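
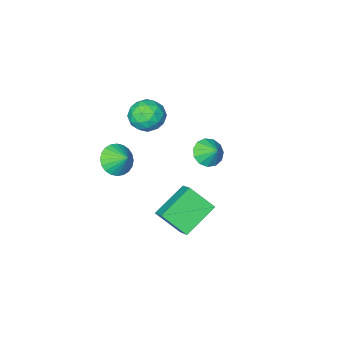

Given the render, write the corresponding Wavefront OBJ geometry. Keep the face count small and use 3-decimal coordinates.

v -0.677 -2.167 0.062
v 0.304 -2.187 0.569
v -0.584 -3.933 -0.189
v 0.397 -3.953 0.318
v -0.52 -3.739 0.895
v -0.577 -2.647 1.051
v 0.297 -3.473 -0.671
v 0.24 -2.381 -0.515
v 0.905 -2.995 0.117
v 0.4 -3.159 1.085
v -0.68 -2.961 -0.705
v -1.185 -3.125 0.263
v -0.195 -2.022 0.338
v -0.085 -4.098 0.042
v -0.624 -3.972 0.382
v -0.048 -3.984 0.68
v -0.712 -2.292 0.62
v -0.136 -2.304 0.919
v -0.62 -3.216 1.111
v -0.144 -3.816 -0.539
v 0.432 -3.828 -0.24
v -0.232 -2.136 -0.3
v 0.344 -2.148 -0.002
v 0.34 -2.904 -0.731
v 0.735 -2.509 0.37
v 0.79 -3.547 0.222
v 0.732 -3.264 -0.359
v 0.698 -2.623 -0.268
v 0.438 -2.605 0.939
v 0.493 -3.643 0.791
v -0.046 -3.517 1.131
v -0.079 -2.875 1.222
v 0.792 -3.08 0.673
v -0.773 -2.477 -0.411
v -0.718 -3.515 -0.559
v -0.201 -3.245 -0.842
v -0.234 -2.603 -0.751
v -1.07 -2.573 0.158
v -1.015 -3.611 0.01
v -0.978 -3.497 0.648
v -1.012 -2.856 0.739
v -1.072 -3.04 -0.293
v 3.514 0.016 0.463
v 4.211 -0.337 1.071
v 3.346 0.844 1.137
v 4.42 -0.108 0.841
v 4.492 0.14 0.554
v 4.415 0.37 0.253
v 4.2 0.546 -0.016
v 3.881 0.641 -0.212
v 3.507 0.641 -0.305
v 3.133 0.546 -0.282
v 2.817 0.37 -0.145
v 2.608 0.141 0.085
v 2.536 -0.108 0.372
v 2.613 -0.337 0.673
v 2.828 -0.513 0.942
v 3.147 -0.608 1.138
v 3.521 -0.608 1.231
v 3.895 -0.513 1.208
v -0.008 3.151 -2.507
v 0.829 2.066 -1.387
v 0.312 4.301 -1.633
v 1.149 3.216 -0.512
v 1.871 3.464 -3.608
v 2.708 2.379 -2.487
v 2.191 4.614 -2.733
v 3.028 3.529 -1.613
v -3.349 -1.973 -3.657
v -2.586 -2.311 -3.225
v -3.411 -1.147 -2.903
v -2.412 -1.966 -3.587
v -2.535 -1.623 -3.972
v -2.917 -1.392 -4.257
v -3.436 -1.344 -4.351
v -3.927 -1.497 -4.225
v -4.235 -1.8 -3.919
v -4.262 -2.158 -3.53
v -3.998 -2.457 -3.181
v -3.529 -2.603 -2.983
v -3.002 -2.548 -3
f 1 38 17
f 38 12 41
f 17 41 6
f 38 41 17
f 1 17 13
f 17 6 18
f 13 18 2
f 17 18 13
f 1 13 22
f 13 2 23
f 22 23 8
f 13 23 22
f 1 22 34
f 22 8 37
f 34 37 11
f 22 37 34
f 1 34 38
f 34 11 42
f 38 42 12
f 34 42 38
f 2 18 29
f 18 6 32
f 29 32 10
f 18 32 29
f 6 41 19
f 41 12 40
f 19 40 5
f 41 40 19
f 12 42 39
f 42 11 35
f 39 35 3
f 42 35 39
f 11 37 36
f 37 8 24
f 36 24 7
f 37 24 36
f 8 23 28
f 23 2 25
f 28 25 9
f 23 25 28
f 4 30 16
f 30 10 31
f 16 31 5
f 30 31 16
f 4 16 14
f 16 5 15
f 14 15 3
f 16 15 14
f 4 14 21
f 14 3 20
f 21 20 7
f 14 20 21
f 4 21 26
f 21 7 27
f 26 27 9
f 21 27 26
f 4 26 30
f 26 9 33
f 30 33 10
f 26 33 30
f 5 31 19
f 31 10 32
f 19 32 6
f 31 32 19
f 3 15 39
f 15 5 40
f 39 40 12
f 15 40 39
f 7 20 36
f 20 3 35
f 36 35 11
f 20 35 36
f 9 27 28
f 27 7 24
f 28 24 8
f 27 24 28
f 10 33 29
f 33 9 25
f 29 25 2
f 33 25 29
f 44 43 46
f 44 46 45
f 46 43 47
f 46 47 45
f 47 43 48
f 47 48 45
f 48 43 49
f 48 49 45
f 49 43 50
f 49 50 45
f 50 43 51
f 50 51 45
f 51 43 52
f 51 52 45
f 52 43 53
f 52 53 45
f 53 43 54
f 53 54 45
f 54 43 55
f 54 55 45
f 55 43 56
f 55 56 45
f 56 43 57
f 56 57 45
f 57 43 58
f 57 58 45
f 58 43 59
f 58 59 45
f 59 43 60
f 59 60 45
f 60 43 44
f 60 44 45
f 62 64 61
f 65 62 61
f 61 64 63
f 63 65 61
f 62 68 64
f 66 62 65
f 66 68 62
f 64 68 63
f 67 65 63
f 63 68 67
f 67 66 65
f 68 66 67
f 70 69 72
f 70 72 71
f 72 69 73
f 72 73 71
f 73 69 74
f 73 74 71
f 74 69 75
f 74 75 71
f 75 69 76
f 75 76 71
f 76 69 77
f 76 77 71
f 77 69 78
f 77 78 71
f 78 69 79
f 78 79 71
f 79 69 80
f 79 80 71
f 80 69 81
f 80 81 71
f 81 69 70
f 81 70 71



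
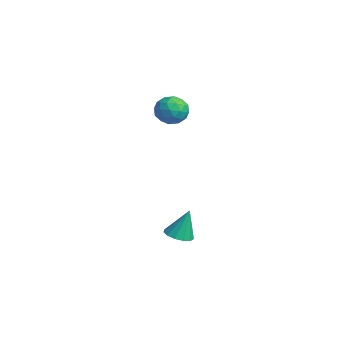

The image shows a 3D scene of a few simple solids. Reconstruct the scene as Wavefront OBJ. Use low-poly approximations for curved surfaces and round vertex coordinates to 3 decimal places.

v 2.276 1.46 -2.625
v 2.843 1.061 -2.527
v 2.364 1.94 -1.175
v 2.974 1.412 -2.651
v 2.883 1.778 -2.767
v 2.6 2.043 -2.838
v 2.214 2.123 -2.841
v 1.847 1.992 -2.775
v 1.617 1.693 -2.662
v 1.596 1.319 -2.537
v 1.791 0.99 -2.44
v 2.14 0.811 -2.402
v 2.532 0.837 -2.434
v -1.343 2.403 3.824
v -0.927 2.589 3.117
v -0.213 1.851 4.343
v 0.203 2.037 3.636
v -0.046 2.653 4.152
v -0.745 2.994 3.831
v -0.395 1.446 3.629
v -1.094 1.787 3.308
v -0.341 1.998 2.996
v -0.126 2.744 3.32
v -1.014 1.696 4.14
v -0.799 2.442 4.464
v -1.234 2.544 3.425
v 0.094 1.896 4.035
v -0.052 2.257 4.339
v 0.192 2.367 3.923
v -1.127 2.782 3.845
v -0.883 2.892 3.429
v -0.365 2.929 4.038
v -0.257 1.548 4.031
v -0.013 1.658 3.615
v -1.332 2.073 3.537
v -1.088 2.183 3.121
v -0.775 1.511 3.422
v -0.646 2.307 2.938
v 0.019 1.982 3.244
v -0.333 1.635 3.239
v -0.743 1.835 3.05
v -0.519 2.745 3.129
v 0.146 2.421 3.434
v -0.001 2.782 3.737
v -0.412 2.983 3.549
v -0.174 2.398 3.058
v -1.286 2.019 4.026
v -0.621 1.695 4.331
v -0.728 1.457 3.911
v -1.139 1.658 3.723
v -1.159 2.458 4.216
v -0.494 2.133 4.522
v -0.397 2.605 4.41
v -0.807 2.805 4.221
v -0.966 2.042 4.402
f 2 1 4
f 2 4 3
f 4 1 5
f 4 5 3
f 5 1 6
f 5 6 3
f 6 1 7
f 6 7 3
f 7 1 8
f 7 8 3
f 8 1 9
f 8 9 3
f 9 1 10
f 9 10 3
f 10 1 11
f 10 11 3
f 11 1 12
f 11 12 3
f 12 1 13
f 12 13 3
f 13 1 2
f 13 2 3
f 14 51 30
f 51 25 54
f 30 54 19
f 51 54 30
f 14 30 26
f 30 19 31
f 26 31 15
f 30 31 26
f 14 26 35
f 26 15 36
f 35 36 21
f 26 36 35
f 14 35 47
f 35 21 50
f 47 50 24
f 35 50 47
f 14 47 51
f 47 24 55
f 51 55 25
f 47 55 51
f 15 31 42
f 31 19 45
f 42 45 23
f 31 45 42
f 19 54 32
f 54 25 53
f 32 53 18
f 54 53 32
f 25 55 52
f 55 24 48
f 52 48 16
f 55 48 52
f 24 50 49
f 50 21 37
f 49 37 20
f 50 37 49
f 21 36 41
f 36 15 38
f 41 38 22
f 36 38 41
f 17 43 29
f 43 23 44
f 29 44 18
f 43 44 29
f 17 29 27
f 29 18 28
f 27 28 16
f 29 28 27
f 17 27 34
f 27 16 33
f 34 33 20
f 27 33 34
f 17 34 39
f 34 20 40
f 39 40 22
f 34 40 39
f 17 39 43
f 39 22 46
f 43 46 23
f 39 46 43
f 18 44 32
f 44 23 45
f 32 45 19
f 44 45 32
f 16 28 52
f 28 18 53
f 52 53 25
f 28 53 52
f 20 33 49
f 33 16 48
f 49 48 24
f 33 48 49
f 22 40 41
f 40 20 37
f 41 37 21
f 40 37 41
f 23 46 42
f 46 22 38
f 42 38 15
f 46 38 42



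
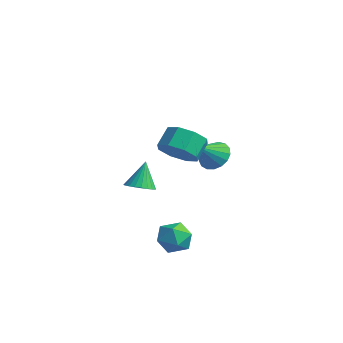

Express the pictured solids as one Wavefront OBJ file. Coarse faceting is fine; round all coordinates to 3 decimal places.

v 0.555 0.98 0.318
v 1.391 0.814 -0.053
v 0.745 -0.22 1.282
v 1.477 1.095 0.281
v 1.352 1.351 0.623
v 1.044 1.521 0.896
v 0.624 1.567 1.036
v 0.188 1.479 1.012
v -0.163 1.276 0.829
v -0.35 1.006 0.529
v -0.33 0.729 0.181
v -0.107 0.51 -0.136
v 0.268 0.399 -0.349
v 0.709 0.42 -0.408
v 1.114 0.57 -0.302
v -2.665 -1.307 -2.459
v -2.18 -1.9 -2.139
v -2.975 -0.733 -0.921
v -1.966 -1.661 -2.185
v -1.858 -1.369 -2.273
v -1.874 -1.067 -2.389
v -2.009 -0.801 -2.515
v -2.245 -0.613 -2.633
v -2.544 -0.53 -2.724
v -2.862 -0.566 -2.775
v -3.15 -0.714 -2.778
v -3.364 -0.953 -2.732
v -3.471 -1.246 -2.644
v -3.456 -1.548 -2.528
v -3.32 -1.813 -2.402
v -3.085 -2.001 -2.284
v -2.785 -2.084 -2.193
v -2.467 -2.048 -2.142
v 3.517 -3.212 2.52
v 4.026 -2.447 1.99
v 3.691 -1.643 2.831
v 3.183 -2.408 3.36
v 3.252 -2.525 1.757
v 2.918 -1.721 2.597
v 2.634 -3.005 1.971
v 2.3 -2.201 2.811
v 2.533 -3.607 2.506
v 2.199 -2.803 3.346
v 3.009 -3.977 3.049
v 2.674 -3.173 3.89
v 3.782 -3.899 3.283
v 3.448 -3.095 4.123
v 4.4 -3.419 3.069
v 4.066 -2.615 3.909
v 4.501 -2.817 2.534
v 4.167 -2.013 3.374
v 3.114 -2.195 -3.237
v 3.769 -2.739 -3.759
v 2.551 -3.541 -2.541
v 3.206 -4.085 -3.063
v 3.527 -3.475 -2.34
v 3.875 -2.643 -2.77
v 2.445 -3.637 -3.53
v 2.793 -2.805 -3.96
v 3.356 -3.63 -3.94
v 4.024 -3.53 -3.205
v 2.296 -2.75 -3.095
v 2.964 -2.65 -2.36
f 2 1 4
f 2 4 3
f 4 1 5
f 4 5 3
f 5 1 6
f 5 6 3
f 6 1 7
f 6 7 3
f 7 1 8
f 7 8 3
f 8 1 9
f 8 9 3
f 9 1 10
f 9 10 3
f 10 1 11
f 10 11 3
f 11 1 12
f 11 12 3
f 12 1 13
f 12 13 3
f 13 1 14
f 13 14 3
f 14 1 15
f 14 15 3
f 15 1 2
f 15 2 3
f 17 16 19
f 17 19 18
f 19 16 20
f 19 20 18
f 20 16 21
f 20 21 18
f 21 16 22
f 21 22 18
f 22 16 23
f 22 23 18
f 23 16 24
f 23 24 18
f 24 16 25
f 24 25 18
f 25 16 26
f 25 26 18
f 26 16 27
f 26 27 18
f 27 16 28
f 27 28 18
f 28 16 29
f 28 29 18
f 29 16 30
f 29 30 18
f 30 16 31
f 30 31 18
f 31 16 32
f 31 32 18
f 32 16 33
f 32 33 18
f 33 16 17
f 33 17 18
f 35 34 38
f 35 38 36
f 36 38 39
f 36 39 37
f 38 34 40
f 38 40 39
f 39 40 41
f 39 41 37
f 40 34 42
f 40 42 41
f 41 42 43
f 41 43 37
f 42 34 44
f 42 44 43
f 43 44 45
f 43 45 37
f 44 34 46
f 44 46 45
f 45 46 47
f 45 47 37
f 46 34 48
f 46 48 47
f 47 48 49
f 47 49 37
f 48 34 50
f 48 50 49
f 49 50 51
f 49 51 37
f 50 34 35
f 50 35 51
f 51 35 36
f 51 36 37
f 52 63 57
f 52 57 53
f 52 53 59
f 52 59 62
f 52 62 63
f 53 57 61
f 57 63 56
f 63 62 54
f 62 59 58
f 59 53 60
f 55 61 56
f 55 56 54
f 55 54 58
f 55 58 60
f 55 60 61
f 56 61 57
f 54 56 63
f 58 54 62
f 60 58 59
f 61 60 53



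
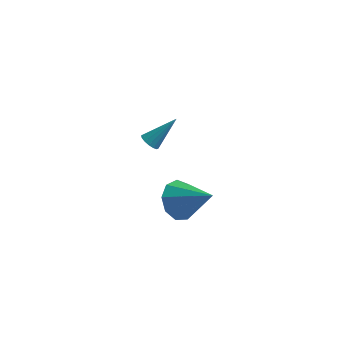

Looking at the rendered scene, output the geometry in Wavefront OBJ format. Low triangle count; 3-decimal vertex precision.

v -0.542 1.953 -4.421
v -0.149 1.643 -4.563
v 0.502 2.727 -3.219
v -0.127 1.86 -4.721
v -0.217 2.102 -4.799
v -0.393 2.304 -4.775
v -0.61 2.412 -4.657
v -0.808 2.397 -4.476
v -0.935 2.263 -4.279
v -0.956 2.047 -4.121
v -0.867 1.805 -4.043
v -0.691 1.603 -4.067
v -0.474 1.495 -4.185
v -0.276 1.51 -4.367
v 2.082 -3.568 -2.438
v 2.541 -4.037 -3.192
v 3.598 -4.072 -1.202
v 2.739 -3.382 -3.168
v 2.63 -2.815 -2.803
v 2.264 -2.6 -2.266
v 1.813 -2.837 -1.81
v 1.488 -3.417 -1.648
v 1.441 -4.067 -1.855
v 1.694 -4.484 -2.335
v 2.128 -4.472 -2.863
f 2 1 4
f 2 4 3
f 4 1 5
f 4 5 3
f 5 1 6
f 5 6 3
f 6 1 7
f 6 7 3
f 7 1 8
f 7 8 3
f 8 1 9
f 8 9 3
f 9 1 10
f 9 10 3
f 10 1 11
f 10 11 3
f 11 1 12
f 11 12 3
f 12 1 13
f 12 13 3
f 13 1 14
f 13 14 3
f 14 1 2
f 14 2 3
f 16 15 18
f 16 18 17
f 18 15 19
f 18 19 17
f 19 15 20
f 19 20 17
f 20 15 21
f 20 21 17
f 21 15 22
f 21 22 17
f 22 15 23
f 22 23 17
f 23 15 24
f 23 24 17
f 24 15 25
f 24 25 17
f 25 15 16
f 25 16 17



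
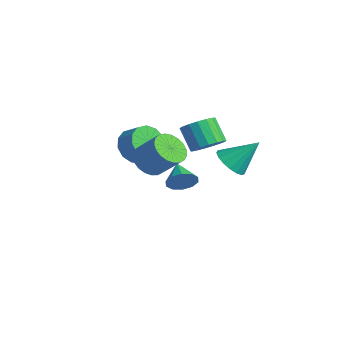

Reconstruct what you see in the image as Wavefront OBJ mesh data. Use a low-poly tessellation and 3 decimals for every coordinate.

v 3.546 -0.151 1.325
v 4.292 -0.643 1.433
v 4.114 0.991 2.595
v 4.399 -0.357 1.128
v 4.311 -0.025 0.869
v 4.047 0.278 0.714
v 3.669 0.483 0.699
v 3.262 0.543 0.828
v 2.92 0.443 1.07
v 2.722 0.208 1.371
v 2.712 -0.11 1.662
v 2.893 -0.437 1.875
v 3.224 -0.699 1.963
v 3.628 -0.835 1.904
v 4.014 -0.815 1.713
v -2.696 -1.746 -0.192
v -2.36 -1.176 -0.995
v -1.527 -0.845 -0.41
v -1.864 -1.414 0.392
v -2.716 -0.829 -0.684
v -1.883 -0.498 -0.099
v -3.066 -0.774 -0.217
v -2.233 -0.442 0.368
v -3.298 -1.027 0.257
v -2.466 -0.695 0.842
v -3.34 -1.508 0.589
v -2.507 -1.177 1.174
v -3.177 -2.065 0.673
v -2.344 -1.733 1.258
v -2.862 -2.52 0.482
v -2.029 -2.189 1.067
v -2.494 -2.73 0.077
v -1.661 -2.398 0.661
v -2.19 -2.627 -0.414
v -1.358 -2.296 0.171
v -2.047 -2.244 -0.834
v -1.215 -1.913 -0.249
v -2.11 -1.703 -1.051
v -1.278 -1.372 -0.466
v 0.007 0.759 0.462
v 0.594 1.219 0.966
v -0.32 1.141 2.102
v -0.907 0.681 1.598
v 0.347 1.525 0.789
v -0.566 1.447 1.925
v 0.023 1.656 0.537
v -0.89 1.577 1.673
v -0.305 1.581 0.268
v -1.218 1.503 1.404
v -0.562 1.318 0.044
v -1.475 1.239 1.18
v -0.688 0.927 -0.085
v -1.602 0.848 1.051
v -0.655 0.497 -0.089
v -1.569 0.419 1.048
v -0.471 0.128 0.034
v -1.384 0.049 1.17
v -0.177 -0.097 0.255
v -1.091 -0.176 1.391
v 0.159 -0.126 0.523
v -0.755 -0.204 1.659
v 0.46 0.048 0.777
v -0.454 -0.03 1.913
v 0.657 0.385 0.959
v -0.256 0.307 2.095
v 0.705 0.808 1.027
v -0.208 0.73 2.163
v 1.748 -3.333 1.424
v 2.465 -3.594 0.927
v 3.469 -3.028 2.08
v 2.752 -2.767 2.576
v 2.407 -3.241 0.804
v 3.412 -2.675 1.956
v 2.236 -2.904 0.787
v 3.241 -2.338 1.94
v 1.981 -2.641 0.881
v 2.985 -2.075 2.033
v 1.685 -2.498 1.068
v 2.689 -1.932 2.221
v 1.4 -2.499 1.317
v 2.404 -1.933 2.47
v 1.175 -2.645 1.585
v 2.179 -2.078 2.737
v 1.049 -2.909 1.824
v 2.054 -2.343 2.977
v 1.044 -3.247 1.995
v 2.049 -2.681 3.147
v 1.161 -3.6 2.066
v 2.165 -3.033 3.219
v 1.379 -3.906 2.027
v 2.383 -3.34 3.179
v 1.661 -4.114 1.883
v 2.665 -3.548 3.035
v 1.958 -4.186 1.66
v 2.962 -3.62 2.812
v 2.219 -4.111 1.396
v 3.223 -3.545 2.548
v 2.398 -3.902 1.137
v 3.402 -3.336 2.289
v -1.768 0.338 -2.749
v -1.358 0.628 -2.088
v -2.972 0.722 -2.171
v -1.4 1.009 -2.429
v -1.582 1.134 -2.892
v -1.835 0.954 -3.3
v -2.063 0.539 -3.498
v -2.177 0.047 -3.41
v -2.136 -0.334 -3.069
v -1.953 -0.459 -2.606
v -1.7 -0.279 -2.197
v -1.473 0.136 -1.999
f 2 1 4
f 2 4 3
f 4 1 5
f 4 5 3
f 5 1 6
f 5 6 3
f 6 1 7
f 6 7 3
f 7 1 8
f 7 8 3
f 8 1 9
f 8 9 3
f 9 1 10
f 9 10 3
f 10 1 11
f 10 11 3
f 11 1 12
f 11 12 3
f 12 1 13
f 12 13 3
f 13 1 14
f 13 14 3
f 14 1 15
f 14 15 3
f 15 1 2
f 15 2 3
f 17 16 20
f 17 20 18
f 18 20 21
f 18 21 19
f 20 16 22
f 20 22 21
f 21 22 23
f 21 23 19
f 22 16 24
f 22 24 23
f 23 24 25
f 23 25 19
f 24 16 26
f 24 26 25
f 25 26 27
f 25 27 19
f 26 16 28
f 26 28 27
f 27 28 29
f 27 29 19
f 28 16 30
f 28 30 29
f 29 30 31
f 29 31 19
f 30 16 32
f 30 32 31
f 31 32 33
f 31 33 19
f 32 16 34
f 32 34 33
f 33 34 35
f 33 35 19
f 34 16 36
f 34 36 35
f 35 36 37
f 35 37 19
f 36 16 38
f 36 38 37
f 37 38 39
f 37 39 19
f 38 16 17
f 38 17 39
f 39 17 18
f 39 18 19
f 41 40 44
f 41 44 42
f 42 44 45
f 42 45 43
f 44 40 46
f 44 46 45
f 45 46 47
f 45 47 43
f 46 40 48
f 46 48 47
f 47 48 49
f 47 49 43
f 48 40 50
f 48 50 49
f 49 50 51
f 49 51 43
f 50 40 52
f 50 52 51
f 51 52 53
f 51 53 43
f 52 40 54
f 52 54 53
f 53 54 55
f 53 55 43
f 54 40 56
f 54 56 55
f 55 56 57
f 55 57 43
f 56 40 58
f 56 58 57
f 57 58 59
f 57 59 43
f 58 40 60
f 58 60 59
f 59 60 61
f 59 61 43
f 60 40 62
f 60 62 61
f 61 62 63
f 61 63 43
f 62 40 64
f 62 64 63
f 63 64 65
f 63 65 43
f 64 40 66
f 64 66 65
f 65 66 67
f 65 67 43
f 66 40 41
f 66 41 67
f 67 41 42
f 67 42 43
f 69 68 72
f 69 72 70
f 70 72 73
f 70 73 71
f 72 68 74
f 72 74 73
f 73 74 75
f 73 75 71
f 74 68 76
f 74 76 75
f 75 76 77
f 75 77 71
f 76 68 78
f 76 78 77
f 77 78 79
f 77 79 71
f 78 68 80
f 78 80 79
f 79 80 81
f 79 81 71
f 80 68 82
f 80 82 81
f 81 82 83
f 81 83 71
f 82 68 84
f 82 84 83
f 83 84 85
f 83 85 71
f 84 68 86
f 84 86 85
f 85 86 87
f 85 87 71
f 86 68 88
f 86 88 87
f 87 88 89
f 87 89 71
f 88 68 90
f 88 90 89
f 89 90 91
f 89 91 71
f 90 68 92
f 90 92 91
f 91 92 93
f 91 93 71
f 92 68 94
f 92 94 93
f 93 94 95
f 93 95 71
f 94 68 96
f 94 96 95
f 95 96 97
f 95 97 71
f 96 68 98
f 96 98 97
f 97 98 99
f 97 99 71
f 98 68 69
f 98 69 99
f 99 69 70
f 99 70 71
f 101 100 103
f 101 103 102
f 103 100 104
f 103 104 102
f 104 100 105
f 104 105 102
f 105 100 106
f 105 106 102
f 106 100 107
f 106 107 102
f 107 100 108
f 107 108 102
f 108 100 109
f 108 109 102
f 109 100 110
f 109 110 102
f 110 100 111
f 110 111 102
f 111 100 101
f 111 101 102



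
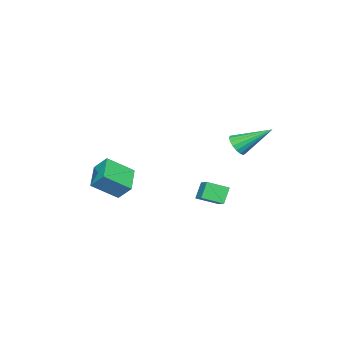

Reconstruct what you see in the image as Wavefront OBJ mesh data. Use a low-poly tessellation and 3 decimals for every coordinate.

v -0.183 -2.643 -2.391
v -0.178 -1.947 -1.673
v 1.023 -2.07 -2.956
v 1.029 -1.374 -2.238
v 0.671 -3.566 -1.502
v 0.677 -2.87 -0.784
v 1.878 -2.993 -2.067
v 1.883 -2.297 -1.349
v 2.234 2.56 -1.434
v 1.726 2.552 -0.691
v 1.641 3.33 -1.832
v 1.133 3.322 -1.089
v 2.727 3.118 -1.091
v 2.219 3.11 -0.348
v 2.134 3.888 -1.489
v 1.626 3.88 -0.746
v -2.665 1.947 -0.171
v -2.41 1.672 0.335
v -3.235 3.413 0.911
v -2.186 1.841 0.225
v -2.072 2.034 0.023
v -2.093 2.207 -0.222
v -2.245 2.321 -0.457
v -2.494 2.349 -0.625
v -2.781 2.285 -0.69
v -3.042 2.143 -0.636
v -3.216 1.957 -0.476
v -3.264 1.768 -0.246
v -3.175 1.62 0.002
v -2.968 1.547 0.209
v -2.693 1.566 0.329
f 2 4 1
f 5 2 1
f 1 4 3
f 3 5 1
f 2 8 4
f 6 2 5
f 6 8 2
f 4 8 3
f 7 5 3
f 3 8 7
f 7 6 5
f 8 6 7
f 10 12 9
f 13 10 9
f 9 12 11
f 11 13 9
f 10 16 12
f 14 10 13
f 14 16 10
f 12 16 11
f 15 13 11
f 11 16 15
f 15 14 13
f 16 14 15
f 18 17 20
f 18 20 19
f 20 17 21
f 20 21 19
f 21 17 22
f 21 22 19
f 22 17 23
f 22 23 19
f 23 17 24
f 23 24 19
f 24 17 25
f 24 25 19
f 25 17 26
f 25 26 19
f 26 17 27
f 26 27 19
f 27 17 28
f 27 28 19
f 28 17 29
f 28 29 19
f 29 17 30
f 29 30 19
f 30 17 31
f 30 31 19
f 31 17 18
f 31 18 19



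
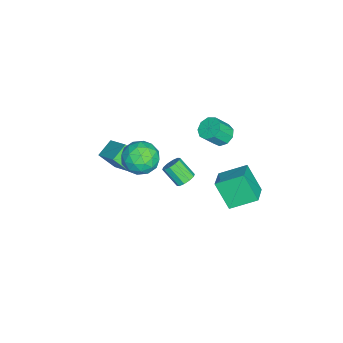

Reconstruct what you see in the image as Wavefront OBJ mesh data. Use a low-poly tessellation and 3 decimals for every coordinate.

v -1.034 1.794 -0.829
v -1.403 3.436 0.032
v -2.478 1.75 -1.364
v -2.846 3.392 -0.504
v -0.454 2.788 -2.476
v -0.822 4.43 -1.616
v -1.897 2.744 -3.012
v -2.266 4.386 -2.151
v -1.61 -4.322 -1.148
v -1.523 -5.275 -0.059
v -2.633 -3.823 -0.63
v -2.545 -4.776 0.459
v -0.575 -3.164 -0.219
v -0.487 -4.117 0.87
v -1.597 -2.665 0.299
v -1.51 -3.618 1.388
v -3.616 1.732 1.346
v -3.196 1.262 0.837
v -2.665 0.558 1.924
v -3.084 1.028 2.434
v -2.895 1.706 0.977
v -2.364 1.002 2.064
v -2.931 2.162 1.29
v -2.4 1.457 2.377
v -3.287 2.416 1.629
v -2.756 1.712 2.717
v -3.797 2.351 1.836
v -3.266 1.647 2.923
v -4.222 1.996 1.814
v -3.691 1.292 2.901
v -4.363 1.518 1.573
v -3.832 0.813 2.66
v -4.154 1.139 1.226
v -3.623 0.435 2.313
v -3.693 1.039 0.935
v -3.162 0.334 2.022
v 2.452 0.799 3.219
v 3.022 0.554 3.212
v 2.637 -0.364 4.154
v 2.068 -0.119 4.161
v 3.015 0.829 3.478
v 2.63 -0.089 4.42
v 2.793 1.093 3.645
v 2.408 0.176 4.587
v 2.441 1.245 3.65
v 2.057 0.327 4.591
v 2.093 1.226 3.489
v 1.709 0.308 4.431
v 1.883 1.044 3.226
v 1.498 0.126 4.168
v 1.89 0.769 2.96
v 1.505 -0.149 3.902
v 2.112 0.504 2.793
v 1.727 -0.413 3.735
v 2.463 0.353 2.789
v 2.079 -0.565 3.73
v 2.811 0.372 2.949
v 2.427 -0.546 3.891
v 0.97 -1.206 2.32
v 1.57 -1.745 3.207
v -0.27 -2.695 2.253
v 0.33 -3.234 3.14
v -0.299 -2.238 3.361
v 0.467 -1.317 3.402
v 0.833 -3.123 2.058
v 1.599 -2.202 2.099
v 1.485 -2.929 3.045
v 0.785 -2.383 3.85
v 0.515 -2.057 1.61
v -0.185 -1.511 2.415
v 1.379 -1.344 2.769
v -0.079 -3.096 2.691
v -0.449 -2.51 2.821
v -0.096 -2.827 3.342
v 0.731 -1.093 2.884
v 1.083 -1.41 3.405
v -0.015 -1.7 3.496
v 0.217 -3.03 2.055
v 0.569 -3.347 2.576
v 1.396 -1.613 2.118
v 1.749 -1.93 2.639
v 1.315 -2.74 1.964
v 1.682 -2.357 3.195
v 0.953 -3.233 3.156
v 1.248 -3.167 2.52
v 1.699 -2.626 2.544
v 1.27 -2.036 3.669
v 0.541 -2.912 3.63
v 0.172 -2.326 3.759
v 0.622 -1.785 3.783
v 1.22 -2.733 3.574
v 0.759 -1.528 1.83
v 0.03 -2.404 1.791
v 0.678 -2.655 1.677
v 1.128 -2.114 1.701
v 0.347 -1.207 2.304
v -0.382 -2.083 2.265
v -0.399 -1.814 2.916
v 0.052 -1.273 2.94
v 0.08 -1.707 1.886
f 2 4 1
f 5 2 1
f 1 4 3
f 3 5 1
f 2 8 4
f 6 2 5
f 6 8 2
f 4 8 3
f 7 5 3
f 3 8 7
f 7 6 5
f 8 6 7
f 10 12 9
f 13 10 9
f 9 12 11
f 11 13 9
f 10 16 12
f 14 10 13
f 14 16 10
f 12 16 11
f 15 13 11
f 11 16 15
f 15 14 13
f 16 14 15
f 18 17 21
f 18 21 19
f 19 21 22
f 19 22 20
f 21 17 23
f 21 23 22
f 22 23 24
f 22 24 20
f 23 17 25
f 23 25 24
f 24 25 26
f 24 26 20
f 25 17 27
f 25 27 26
f 26 27 28
f 26 28 20
f 27 17 29
f 27 29 28
f 28 29 30
f 28 30 20
f 29 17 31
f 29 31 30
f 30 31 32
f 30 32 20
f 31 17 33
f 31 33 32
f 32 33 34
f 32 34 20
f 33 17 35
f 33 35 34
f 34 35 36
f 34 36 20
f 35 17 18
f 35 18 36
f 36 18 19
f 36 19 20
f 38 37 41
f 38 41 39
f 39 41 42
f 39 42 40
f 41 37 43
f 41 43 42
f 42 43 44
f 42 44 40
f 43 37 45
f 43 45 44
f 44 45 46
f 44 46 40
f 45 37 47
f 45 47 46
f 46 47 48
f 46 48 40
f 47 37 49
f 47 49 48
f 48 49 50
f 48 50 40
f 49 37 51
f 49 51 50
f 50 51 52
f 50 52 40
f 51 37 53
f 51 53 52
f 52 53 54
f 52 54 40
f 53 37 55
f 53 55 54
f 54 55 56
f 54 56 40
f 55 37 57
f 55 57 56
f 56 57 58
f 56 58 40
f 57 37 38
f 57 38 58
f 58 38 39
f 58 39 40
f 59 96 75
f 96 70 99
f 75 99 64
f 96 99 75
f 59 75 71
f 75 64 76
f 71 76 60
f 75 76 71
f 59 71 80
f 71 60 81
f 80 81 66
f 71 81 80
f 59 80 92
f 80 66 95
f 92 95 69
f 80 95 92
f 59 92 96
f 92 69 100
f 96 100 70
f 92 100 96
f 60 76 87
f 76 64 90
f 87 90 68
f 76 90 87
f 64 99 77
f 99 70 98
f 77 98 63
f 99 98 77
f 70 100 97
f 100 69 93
f 97 93 61
f 100 93 97
f 69 95 94
f 95 66 82
f 94 82 65
f 95 82 94
f 66 81 86
f 81 60 83
f 86 83 67
f 81 83 86
f 62 88 74
f 88 68 89
f 74 89 63
f 88 89 74
f 62 74 72
f 74 63 73
f 72 73 61
f 74 73 72
f 62 72 79
f 72 61 78
f 79 78 65
f 72 78 79
f 62 79 84
f 79 65 85
f 84 85 67
f 79 85 84
f 62 84 88
f 84 67 91
f 88 91 68
f 84 91 88
f 63 89 77
f 89 68 90
f 77 90 64
f 89 90 77
f 61 73 97
f 73 63 98
f 97 98 70
f 73 98 97
f 65 78 94
f 78 61 93
f 94 93 69
f 78 93 94
f 67 85 86
f 85 65 82
f 86 82 66
f 85 82 86
f 68 91 87
f 91 67 83
f 87 83 60
f 91 83 87



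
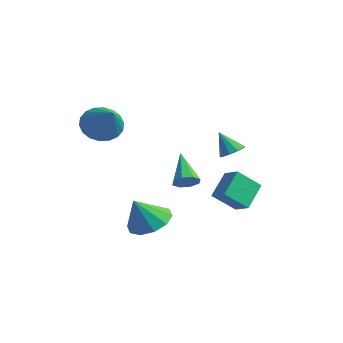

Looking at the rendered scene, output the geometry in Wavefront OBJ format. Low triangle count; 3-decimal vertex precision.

v 2.523 -0.769 1.786
v 2.905 -1.186 1.854
v 2.017 -1.071 2.774
v 3.032 -0.896 2.008
v 2.965 -0.558 2.077
v 2.729 -0.299 2.036
v 2.414 -0.221 1.899
v 2.141 -0.351 1.719
v 2.014 -0.641 1.564
v 2.081 -0.98 1.495
v 2.317 -1.238 1.537
v 2.632 -1.317 1.674
v -1.797 0.159 -1.356
v -1.346 0.18 -0.932
v -2.983 0.721 -0.124
v -1.395 0.59 -1.166
v -1.679 0.748 -1.511
v -2.033 0.56 -1.766
v -2.249 0.138 -1.781
v -2.2 -0.272 -1.547
v -1.915 -0.43 -1.201
v -1.562 -0.242 -0.947
v -3.189 -3.136 2.24
v -2.694 -2.414 1.871
v -1.611 -3.644 3.36
v -2.877 -2.239 2.209
v -3.123 -2.241 2.554
v -3.381 -2.421 2.836
v -3.601 -2.742 3
v -3.74 -3.142 3.014
v -3.769 -3.54 2.875
v -3.684 -3.858 2.609
v -3.5 -4.033 2.271
v -3.255 -4.03 1.927
v -2.996 -3.85 1.644
v -2.776 -3.529 1.48
v -2.638 -3.129 1.467
v -2.608 -2.731 1.606
v -0.037 -2.961 -2.301
v 0.433 -3.737 -2.744
v -0.083 -3.719 -1.019
v 0.868 -3.359 -2.505
v 0.957 -2.829 -2.188
v 0.667 -2.349 -1.914
v 0.107 -2.103 -1.788
v -0.508 -2.184 -1.858
v -0.943 -2.563 -2.097
v -1.032 -3.093 -2.414
v -0.742 -3.573 -2.688
v -0.182 -3.819 -2.814
v 1.48 0.221 -1.907
v 1.14 -0.749 -1.031
v 1.085 1.194 -0.981
v 0.746 0.224 -0.106
v 2.294 0.236 -1.574
v 1.955 -0.734 -0.699
v 1.9 1.209 -0.649
v 1.56 0.239 0.227
f 2 1 4
f 2 4 3
f 4 1 5
f 4 5 3
f 5 1 6
f 5 6 3
f 6 1 7
f 6 7 3
f 7 1 8
f 7 8 3
f 8 1 9
f 8 9 3
f 9 1 10
f 9 10 3
f 10 1 11
f 10 11 3
f 11 1 12
f 11 12 3
f 12 1 2
f 12 2 3
f 14 13 16
f 14 16 15
f 16 13 17
f 16 17 15
f 17 13 18
f 17 18 15
f 18 13 19
f 18 19 15
f 19 13 20
f 19 20 15
f 20 13 21
f 20 21 15
f 21 13 22
f 21 22 15
f 22 13 14
f 22 14 15
f 24 23 26
f 24 26 25
f 26 23 27
f 26 27 25
f 27 23 28
f 27 28 25
f 28 23 29
f 28 29 25
f 29 23 30
f 29 30 25
f 30 23 31
f 30 31 25
f 31 23 32
f 31 32 25
f 32 23 33
f 32 33 25
f 33 23 34
f 33 34 25
f 34 23 35
f 34 35 25
f 35 23 36
f 35 36 25
f 36 23 37
f 36 37 25
f 37 23 38
f 37 38 25
f 38 23 24
f 38 24 25
f 40 39 42
f 40 42 41
f 42 39 43
f 42 43 41
f 43 39 44
f 43 44 41
f 44 39 45
f 44 45 41
f 45 39 46
f 45 46 41
f 46 39 47
f 46 47 41
f 47 39 48
f 47 48 41
f 48 39 49
f 48 49 41
f 49 39 50
f 49 50 41
f 50 39 40
f 50 40 41
f 52 54 51
f 55 52 51
f 51 54 53
f 53 55 51
f 52 58 54
f 56 52 55
f 56 58 52
f 54 58 53
f 57 55 53
f 53 58 57
f 57 56 55
f 58 56 57



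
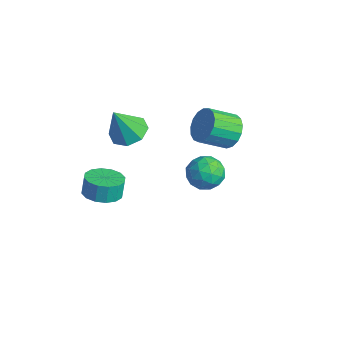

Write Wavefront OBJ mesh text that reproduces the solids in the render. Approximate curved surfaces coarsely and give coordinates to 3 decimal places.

v -2.989 -2.547 -1.995
v -2.009 -2.89 -1.78
v -2.151 -2.635 -0.73
v -3.131 -2.293 -0.945
v -1.951 -2.358 -1.902
v -2.092 -2.103 -0.851
v -2.17 -1.877 -2.048
v -2.311 -1.622 -0.998
v -2.609 -1.575 -2.18
v -2.751 -1.32 -1.13
v -3.15 -1.534 -2.263
v -3.291 -1.28 -1.212
v -3.648 -1.765 -2.274
v -3.789 -1.51 -1.223
v -3.969 -2.205 -2.21
v -4.111 -1.95 -1.16
v -4.028 -2.737 -2.089
v -4.169 -2.482 -1.038
v -3.809 -3.218 -1.942
v -3.95 -2.963 -0.892
v -3.369 -3.52 -1.81
v -3.511 -3.265 -0.76
v -2.829 -3.56 -1.728
v -2.97 -3.306 -0.677
v -2.331 -3.33 -1.717
v -2.472 -3.075 -0.666
v -2.36 -1.306 2.973
v -1.321 -1.17 3.046
v -2.38 -2.134 4.827
v -1.734 -0.539 3.323
v -2.513 -0.357 3.396
v -3.203 -0.731 3.221
v -3.398 -1.442 2.901
v -2.985 -2.073 2.624
v -2.206 -2.255 2.551
v -1.517 -1.881 2.726
v 0.192 2.994 2.837
v 1.082 3.062 3.331
v 0.698 1.675 4.216
v -0.192 1.606 3.723
v 0.775 3.323 3.607
v 0.391 1.936 4.492
v 0.335 3.509 3.706
v -0.049 2.121 4.592
v -0.139 3.576 3.607
v -0.523 2.189 4.492
v -0.536 3.51 3.331
v -0.92 2.123 4.216
v -0.767 3.326 2.942
v -1.151 1.938 3.827
v -0.778 3.065 2.529
v -1.162 1.678 3.415
v -0.567 2.789 2.187
v -0.951 1.401 3.072
v -0.182 2.559 1.994
v -0.566 1.171 2.879
v 0.289 2.429 1.994
v -0.095 1.041 2.879
v 0.737 2.428 2.187
v 0.353 1.04 3.072
v 1.061 2.557 2.529
v 0.677 1.169 3.415
v 1.185 2.786 2.942
v 0.801 1.398 3.827
v 2.705 0.227 4.261
v 3.687 -0.002 4.293
v 2.533 -0.698 2.927
v 3.515 -0.927 2.959
v 2.891 -1.283 3.668
v 2.997 -0.711 4.492
v 3.223 0.011 2.728
v 3.329 0.583 3.552
v 4.008 -0.136 3.346
v 3.802 -0.935 3.927
v 2.418 0.235 3.293
v 2.212 -0.564 3.874
v 3.211 0.194 4.394
v 3.009 -0.894 2.826
v 2.642 -1.103 3.242
v 3.219 -1.238 3.261
v 2.805 -0.223 4.511
v 3.383 -0.357 4.53
v 2.915 -1.11 4.163
v 2.837 -0.343 2.69
v 3.415 -0.477 2.709
v 3.001 0.538 3.959
v 3.578 0.403 3.978
v 3.305 0.41 3.057
v 3.977 -0.019 3.856
v 3.876 -0.563 3.072
v 3.704 -0.012 2.936
v 3.767 0.324 3.421
v 3.856 -0.489 4.198
v 3.755 -1.033 3.413
v 3.388 -1.242 3.83
v 3.45 -0.906 4.315
v 4.044 -0.568 3.641
v 2.465 0.333 3.807
v 2.364 -0.211 3.022
v 2.77 0.206 2.905
v 2.832 0.542 3.39
v 2.344 -0.137 4.148
v 2.243 -0.681 3.364
v 2.453 -1.024 3.799
v 2.516 -0.688 4.284
v 2.176 -0.132 3.579
f 2 1 5
f 2 5 3
f 3 5 6
f 3 6 4
f 5 1 7
f 5 7 6
f 6 7 8
f 6 8 4
f 7 1 9
f 7 9 8
f 8 9 10
f 8 10 4
f 9 1 11
f 9 11 10
f 10 11 12
f 10 12 4
f 11 1 13
f 11 13 12
f 12 13 14
f 12 14 4
f 13 1 15
f 13 15 14
f 14 15 16
f 14 16 4
f 15 1 17
f 15 17 16
f 16 17 18
f 16 18 4
f 17 1 19
f 17 19 18
f 18 19 20
f 18 20 4
f 19 1 21
f 19 21 20
f 20 21 22
f 20 22 4
f 21 1 23
f 21 23 22
f 22 23 24
f 22 24 4
f 23 1 25
f 23 25 24
f 24 25 26
f 24 26 4
f 25 1 2
f 25 2 26
f 26 2 3
f 26 3 4
f 28 27 30
f 28 30 29
f 30 27 31
f 30 31 29
f 31 27 32
f 31 32 29
f 32 27 33
f 32 33 29
f 33 27 34
f 33 34 29
f 34 27 35
f 34 35 29
f 35 27 36
f 35 36 29
f 36 27 28
f 36 28 29
f 38 37 41
f 38 41 39
f 39 41 42
f 39 42 40
f 41 37 43
f 41 43 42
f 42 43 44
f 42 44 40
f 43 37 45
f 43 45 44
f 44 45 46
f 44 46 40
f 45 37 47
f 45 47 46
f 46 47 48
f 46 48 40
f 47 37 49
f 47 49 48
f 48 49 50
f 48 50 40
f 49 37 51
f 49 51 50
f 50 51 52
f 50 52 40
f 51 37 53
f 51 53 52
f 52 53 54
f 52 54 40
f 53 37 55
f 53 55 54
f 54 55 56
f 54 56 40
f 55 37 57
f 55 57 56
f 56 57 58
f 56 58 40
f 57 37 59
f 57 59 58
f 58 59 60
f 58 60 40
f 59 37 61
f 59 61 60
f 60 61 62
f 60 62 40
f 61 37 63
f 61 63 62
f 62 63 64
f 62 64 40
f 63 37 38
f 63 38 64
f 64 38 39
f 64 39 40
f 65 102 81
f 102 76 105
f 81 105 70
f 102 105 81
f 65 81 77
f 81 70 82
f 77 82 66
f 81 82 77
f 65 77 86
f 77 66 87
f 86 87 72
f 77 87 86
f 65 86 98
f 86 72 101
f 98 101 75
f 86 101 98
f 65 98 102
f 98 75 106
f 102 106 76
f 98 106 102
f 66 82 93
f 82 70 96
f 93 96 74
f 82 96 93
f 70 105 83
f 105 76 104
f 83 104 69
f 105 104 83
f 76 106 103
f 106 75 99
f 103 99 67
f 106 99 103
f 75 101 100
f 101 72 88
f 100 88 71
f 101 88 100
f 72 87 92
f 87 66 89
f 92 89 73
f 87 89 92
f 68 94 80
f 94 74 95
f 80 95 69
f 94 95 80
f 68 80 78
f 80 69 79
f 78 79 67
f 80 79 78
f 68 78 85
f 78 67 84
f 85 84 71
f 78 84 85
f 68 85 90
f 85 71 91
f 90 91 73
f 85 91 90
f 68 90 94
f 90 73 97
f 94 97 74
f 90 97 94
f 69 95 83
f 95 74 96
f 83 96 70
f 95 96 83
f 67 79 103
f 79 69 104
f 103 104 76
f 79 104 103
f 71 84 100
f 84 67 99
f 100 99 75
f 84 99 100
f 73 91 92
f 91 71 88
f 92 88 72
f 91 88 92
f 74 97 93
f 97 73 89
f 93 89 66
f 97 89 93



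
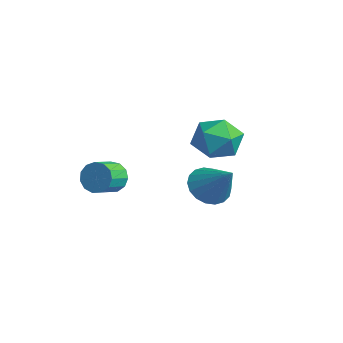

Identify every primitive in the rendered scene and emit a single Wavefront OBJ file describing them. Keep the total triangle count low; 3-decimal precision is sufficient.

v -1.452 -2.11 1.769
v -0.951 -2.077 1.159
v -0.426 -2.977 1.541
v -0.928 -3.01 2.151
v -0.77 -1.833 1.484
v -0.245 -2.733 1.866
v -0.805 -1.677 1.899
v -0.28 -2.577 2.282
v -1.046 -1.658 2.273
v -0.521 -2.558 2.656
v -1.415 -1.783 2.487
v -0.89 -2.683 2.869
v -1.797 -2.012 2.473
v -1.272 -2.912 2.855
v -2.069 -2.272 2.235
v -1.544 -3.172 2.617
v -2.146 -2.48 1.849
v -1.621 -3.38 2.232
v -2.002 -2.571 1.438
v -1.477 -3.471 1.82
v -1.684 -2.516 1.132
v -1.159 -3.416 1.514
v -1.292 -2.331 1.028
v -0.767 -3.231 1.41
v -1.578 2.005 3.151
v -0.91 2.929 2.855
v -0.15 1.311 4.205
v 0.518 2.235 3.909
v -0.415 2.383 4.612
v -1.297 2.813 3.961
v 0.237 1.427 3.099
v -0.645 1.857 2.448
v 0.212 2.572 2.823
v -0.191 3.163 3.758
v -0.869 1.077 3.302
v -1.272 1.668 4.237
v 1.768 0.706 2.159
v 2.336 1.065 1.446
v 3.132 1.054 3.421
v 2.119 1.417 1.584
v 1.832 1.629 1.835
v 1.533 1.657 2.151
v 1.28 1.497 2.469
v 1.124 1.181 2.725
v 1.095 0.77 2.869
v 1.2 0.347 2.872
v 1.418 -0.006 2.735
v 1.704 -0.217 2.483
v 2.004 -0.245 2.167
v 2.257 -0.085 1.85
v 2.413 0.231 1.594
v 2.441 0.642 1.45
f 2 1 5
f 2 5 3
f 3 5 6
f 3 6 4
f 5 1 7
f 5 7 6
f 6 7 8
f 6 8 4
f 7 1 9
f 7 9 8
f 8 9 10
f 8 10 4
f 9 1 11
f 9 11 10
f 10 11 12
f 10 12 4
f 11 1 13
f 11 13 12
f 12 13 14
f 12 14 4
f 13 1 15
f 13 15 14
f 14 15 16
f 14 16 4
f 15 1 17
f 15 17 16
f 16 17 18
f 16 18 4
f 17 1 19
f 17 19 18
f 18 19 20
f 18 20 4
f 19 1 21
f 19 21 20
f 20 21 22
f 20 22 4
f 21 1 23
f 21 23 22
f 22 23 24
f 22 24 4
f 23 1 2
f 23 2 24
f 24 2 3
f 24 3 4
f 25 36 30
f 25 30 26
f 25 26 32
f 25 32 35
f 25 35 36
f 26 30 34
f 30 36 29
f 36 35 27
f 35 32 31
f 32 26 33
f 28 34 29
f 28 29 27
f 28 27 31
f 28 31 33
f 28 33 34
f 29 34 30
f 27 29 36
f 31 27 35
f 33 31 32
f 34 33 26
f 38 37 40
f 38 40 39
f 40 37 41
f 40 41 39
f 41 37 42
f 41 42 39
f 42 37 43
f 42 43 39
f 43 37 44
f 43 44 39
f 44 37 45
f 44 45 39
f 45 37 46
f 45 46 39
f 46 37 47
f 46 47 39
f 47 37 48
f 47 48 39
f 48 37 49
f 48 49 39
f 49 37 50
f 49 50 39
f 50 37 51
f 50 51 39
f 51 37 52
f 51 52 39
f 52 37 38
f 52 38 39



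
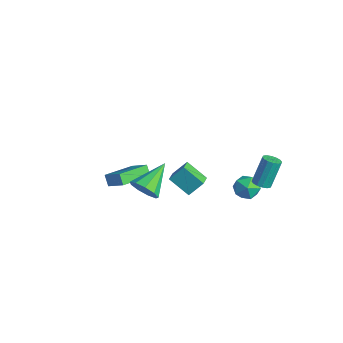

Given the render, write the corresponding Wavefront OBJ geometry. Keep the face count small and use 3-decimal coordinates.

v 2.493 3.655 -1.584
v 2.977 3.29 -2.297
v 2.303 2.27 -1.003
v 2.787 1.905 -1.716
v 3.222 2.43 -1.075
v 3.34 3.286 -1.434
v 1.94 2.274 -1.866
v 2.058 3.13 -2.225
v 2.635 2.436 -2.471
v 3.428 2.532 -1.982
v 1.852 3.028 -1.318
v 2.645 3.124 -0.829
v 1.132 -1.614 0.184
v 1.42 -0.801 1.103
v 0.455 -0.95 -0.191
v 0.743 -0.137 0.727
v 2.257 -0.983 -0.727
v 2.545 -0.17 0.191
v 1.58 -0.319 -1.103
v 1.868 0.494 -0.184
v -3.765 -2.873 -3.945
v -4.276 -2.812 -3.294
v -4.111 -0.762 -4.415
v -4.622 -0.701 -3.764
v -2.638 -2.499 -3.096
v -3.149 -2.438 -2.445
v -2.984 -0.388 -3.566
v -3.495 -0.327 -2.915
v 3.624 -4.773 2.902
v 4.024 -4.252 2.216
v 2.936 -2.987 3.858
v 3.413 -4.401 2.054
v 2.9 -4.724 2.289
v 2.727 -5.07 2.811
v 2.973 -5.277 3.375
v 3.524 -5.249 3.719
v 4.122 -4.997 3.68
v 4.487 -4.641 3.277
v 4.449 -4.347 2.699
v 3.64 3.114 -0.632
v 3.988 3.566 -0.816
v 3.769 4.419 0.868
v 3.42 3.966 1.052
v 3.7 3.649 -0.895
v 3.481 4.502 0.789
v 3.395 3.589 -0.904
v 3.176 4.442 0.779
v 3.156 3.402 -0.841
v 2.937 4.254 0.843
v 3.047 3.137 -0.721
v 2.827 3.989 0.963
v 3.096 2.866 -0.577
v 2.877 3.718 1.107
v 3.291 2.661 -0.448
v 3.072 3.514 1.236
v 3.579 2.578 -0.369
v 3.36 3.431 1.315
v 3.884 2.638 -0.359
v 3.665 3.491 1.324
v 4.123 2.826 -0.423
v 3.904 3.678 1.261
v 4.233 3.091 -0.543
v 4.013 3.943 1.141
v 4.183 3.362 -0.687
v 3.964 4.214 0.997
f 1 12 6
f 1 6 2
f 1 2 8
f 1 8 11
f 1 11 12
f 2 6 10
f 6 12 5
f 12 11 3
f 11 8 7
f 8 2 9
f 4 10 5
f 4 5 3
f 4 3 7
f 4 7 9
f 4 9 10
f 5 10 6
f 3 5 12
f 7 3 11
f 9 7 8
f 10 9 2
f 14 16 13
f 17 14 13
f 13 16 15
f 15 17 13
f 14 20 16
f 18 14 17
f 18 20 14
f 16 20 15
f 19 17 15
f 15 20 19
f 19 18 17
f 20 18 19
f 22 24 21
f 25 22 21
f 21 24 23
f 23 25 21
f 22 28 24
f 26 22 25
f 26 28 22
f 24 28 23
f 27 25 23
f 23 28 27
f 27 26 25
f 28 26 27
f 30 29 32
f 30 32 31
f 32 29 33
f 32 33 31
f 33 29 34
f 33 34 31
f 34 29 35
f 34 35 31
f 35 29 36
f 35 36 31
f 36 29 37
f 36 37 31
f 37 29 38
f 37 38 31
f 38 29 39
f 38 39 31
f 39 29 30
f 39 30 31
f 41 40 44
f 41 44 42
f 42 44 45
f 42 45 43
f 44 40 46
f 44 46 45
f 45 46 47
f 45 47 43
f 46 40 48
f 46 48 47
f 47 48 49
f 47 49 43
f 48 40 50
f 48 50 49
f 49 50 51
f 49 51 43
f 50 40 52
f 50 52 51
f 51 52 53
f 51 53 43
f 52 40 54
f 52 54 53
f 53 54 55
f 53 55 43
f 54 40 56
f 54 56 55
f 55 56 57
f 55 57 43
f 56 40 58
f 56 58 57
f 57 58 59
f 57 59 43
f 58 40 60
f 58 60 59
f 59 60 61
f 59 61 43
f 60 40 62
f 60 62 61
f 61 62 63
f 61 63 43
f 62 40 64
f 62 64 63
f 63 64 65
f 63 65 43
f 64 40 41
f 64 41 65
f 65 41 42
f 65 42 43



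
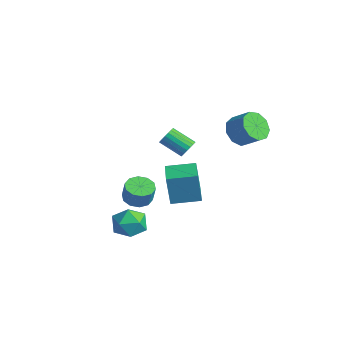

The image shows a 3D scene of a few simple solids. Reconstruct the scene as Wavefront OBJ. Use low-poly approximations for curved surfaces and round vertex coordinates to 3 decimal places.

v 1.737 -1.986 -2.609
v 2.186 -2.155 -3.4
v 1.074 -3.325 -2.7
v 1.523 -3.494 -3.491
v 1.989 -3.46 -2.693
v 2.399 -2.632 -2.637
v 0.861 -2.848 -3.463
v 1.271 -2.02 -3.407
v 1.644 -2.687 -3.928
v 2.342 -3.065 -3.452
v 0.918 -2.415 -2.648
v 1.616 -2.793 -2.172
v -1.88 -0.403 -4.053
v -1.217 -0.65 -4.303
v -0.858 -0.685 -3.317
v -1.52 -0.437 -3.067
v -1.202 -0.187 -4.292
v -0.843 -0.222 -3.306
v -1.446 0.194 -4.19
v -1.087 0.159 -3.204
v -1.855 0.347 -4.035
v -1.496 0.312 -3.049
v -2.274 0.214 -3.888
v -1.914 0.179 -2.902
v -2.542 -0.155 -3.803
v -2.183 -0.19 -2.817
v -2.557 -0.618 -3.814
v -2.198 -0.653 -2.828
v -2.313 -0.999 -3.916
v -1.954 -1.034 -2.93
v -1.904 -1.152 -4.071
v -1.545 -1.187 -3.085
v -1.486 -1.019 -4.218
v -1.126 -1.054 -3.232
v 2.731 2.346 2.058
v 3.129 2.66 1.375
v 3.946 3.069 2.04
v 3.549 2.754 2.722
v 2.758 3.054 1.589
v 3.576 3.463 2.253
v 2.375 3.117 2.022
v 3.193 3.525 2.686
v 2.159 2.819 2.471
v 2.976 3.227 3.136
v 2.21 2.299 2.728
v 3.028 2.708 3.392
v 2.505 1.802 2.67
v 3.323 2.21 3.335
v 2.906 1.559 2.326
v 3.724 1.967 2.991
v 3.225 1.684 1.857
v 4.043 2.092 2.521
v 3.313 2.119 1.481
v 4.131 2.527 2.146
v 2.939 -1.397 -0.559
v 2.846 -1.567 1.029
v 3.581 -0.176 -0.392
v 3.488 -0.345 1.197
v 4.152 -2.035 -0.557
v 4.059 -2.204 1.032
v 4.794 -0.813 -0.389
v 4.701 -0.983 1.199
v -1.302 2.077 -1.144
v -1.023 2.171 -0.692
v -1.939 1.477 0.017
v -2.218 1.383 -0.436
v -1.173 2.358 -0.702
v -2.089 1.664 0.007
v -1.349 2.49 -0.8
v -2.264 1.796 -0.091
v -1.515 2.54 -0.966
v -2.431 1.846 -0.257
v -1.639 2.498 -1.167
v -2.555 1.804 -0.458
v -1.697 2.373 -1.364
v -2.612 1.679 -0.655
v -1.676 2.189 -1.517
v -2.592 1.495 -0.809
v -1.581 1.983 -1.597
v -2.497 1.289 -0.888
v -1.431 1.796 -1.587
v -2.347 1.102 -0.878
v -1.256 1.664 -1.489
v -2.171 0.97 -0.78
v -1.089 1.614 -1.323
v -2.005 0.92 -0.614
v -0.965 1.656 -1.122
v -1.881 0.962 -0.413
v -0.908 1.781 -0.925
v -1.823 1.087 -0.216
v -0.928 1.965 -0.771
v -1.844 1.271 -0.063
f 1 12 6
f 1 6 2
f 1 2 8
f 1 8 11
f 1 11 12
f 2 6 10
f 6 12 5
f 12 11 3
f 11 8 7
f 8 2 9
f 4 10 5
f 4 5 3
f 4 3 7
f 4 7 9
f 4 9 10
f 5 10 6
f 3 5 12
f 7 3 11
f 9 7 8
f 10 9 2
f 14 13 17
f 14 17 15
f 15 17 18
f 15 18 16
f 17 13 19
f 17 19 18
f 18 19 20
f 18 20 16
f 19 13 21
f 19 21 20
f 20 21 22
f 20 22 16
f 21 13 23
f 21 23 22
f 22 23 24
f 22 24 16
f 23 13 25
f 23 25 24
f 24 25 26
f 24 26 16
f 25 13 27
f 25 27 26
f 26 27 28
f 26 28 16
f 27 13 29
f 27 29 28
f 28 29 30
f 28 30 16
f 29 13 31
f 29 31 30
f 30 31 32
f 30 32 16
f 31 13 33
f 31 33 32
f 32 33 34
f 32 34 16
f 33 13 14
f 33 14 34
f 34 14 15
f 34 15 16
f 36 35 39
f 36 39 37
f 37 39 40
f 37 40 38
f 39 35 41
f 39 41 40
f 40 41 42
f 40 42 38
f 41 35 43
f 41 43 42
f 42 43 44
f 42 44 38
f 43 35 45
f 43 45 44
f 44 45 46
f 44 46 38
f 45 35 47
f 45 47 46
f 46 47 48
f 46 48 38
f 47 35 49
f 47 49 48
f 48 49 50
f 48 50 38
f 49 35 51
f 49 51 50
f 50 51 52
f 50 52 38
f 51 35 53
f 51 53 52
f 52 53 54
f 52 54 38
f 53 35 36
f 53 36 54
f 54 36 37
f 54 37 38
f 56 58 55
f 59 56 55
f 55 58 57
f 57 59 55
f 56 62 58
f 60 56 59
f 60 62 56
f 58 62 57
f 61 59 57
f 57 62 61
f 61 60 59
f 62 60 61
f 64 63 67
f 64 67 65
f 65 67 68
f 65 68 66
f 67 63 69
f 67 69 68
f 68 69 70
f 68 70 66
f 69 63 71
f 69 71 70
f 70 71 72
f 70 72 66
f 71 63 73
f 71 73 72
f 72 73 74
f 72 74 66
f 73 63 75
f 73 75 74
f 74 75 76
f 74 76 66
f 75 63 77
f 75 77 76
f 76 77 78
f 76 78 66
f 77 63 79
f 77 79 78
f 78 79 80
f 78 80 66
f 79 63 81
f 79 81 80
f 80 81 82
f 80 82 66
f 81 63 83
f 81 83 82
f 82 83 84
f 82 84 66
f 83 63 85
f 83 85 84
f 84 85 86
f 84 86 66
f 85 63 87
f 85 87 86
f 86 87 88
f 86 88 66
f 87 63 89
f 87 89 88
f 88 89 90
f 88 90 66
f 89 63 91
f 89 91 90
f 90 91 92
f 90 92 66
f 91 63 64
f 91 64 92
f 92 64 65
f 92 65 66



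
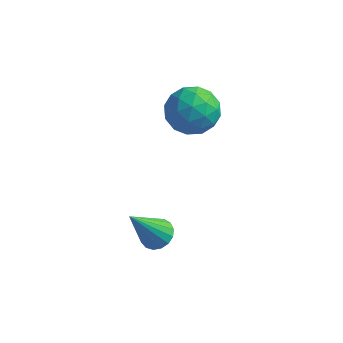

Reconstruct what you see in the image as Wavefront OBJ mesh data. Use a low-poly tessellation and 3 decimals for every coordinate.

v -3.282 1.05 -3.751
v -2.766 0.766 -3.717
v -3.838 0.23 -2.129
v -2.719 1.008 -3.579
v -2.801 1.259 -3.48
v -2.993 1.463 -3.443
v -3.252 1.572 -3.476
v -3.517 1.561 -3.573
v -3.728 1.433 -3.71
v -3.837 1.218 -3.856
v -3.819 0.964 -3.979
v -3.678 0.73 -4.048
v -3.446 0.569 -4.05
v -3.176 0.518 -3.983
v -2.931 0.589 -3.863
v -4.076 3.507 0.364
v -3.718 3.817 -0.455
v -2.682 3.563 0.995
v -2.324 3.873 0.176
v -2.897 4.43 0.683
v -3.758 4.395 0.293
v -2.642 2.985 0.247
v -3.503 2.95 -0.143
v -2.831 3.495 -0.527
v -2.989 4.388 -0.258
v -3.411 2.992 0.798
v -3.569 3.885 1.067
v -4.019 3.657 -0.101
v -2.381 3.723 0.641
v -2.718 4.05 0.939
v -2.507 4.233 0.458
v -4.043 3.997 0.339
v -3.833 4.179 -0.143
v -3.35 4.54 0.526
v -2.567 3.201 0.683
v -2.357 3.383 0.201
v -3.893 3.147 0.082
v -3.682 3.33 -0.399
v -3.05 2.84 0.014
v -3.288 3.65 -0.625
v -2.468 3.683 -0.254
v -2.655 3.161 -0.212
v -3.161 3.14 -0.442
v -3.38 4.175 -0.466
v -2.561 4.208 -0.095
v -2.898 4.535 0.203
v -3.404 4.515 -0.027
v -2.859 3.985 -0.509
v -3.839 3.172 0.635
v -3.02 3.205 1.006
v -2.996 2.865 0.567
v -3.502 2.845 0.337
v -3.932 3.697 0.794
v -3.112 3.73 1.165
v -3.239 4.24 0.982
v -3.745 4.219 0.752
v -3.541 3.395 1.049
f 2 1 4
f 2 4 3
f 4 1 5
f 4 5 3
f 5 1 6
f 5 6 3
f 6 1 7
f 6 7 3
f 7 1 8
f 7 8 3
f 8 1 9
f 8 9 3
f 9 1 10
f 9 10 3
f 10 1 11
f 10 11 3
f 11 1 12
f 11 12 3
f 12 1 13
f 12 13 3
f 13 1 14
f 13 14 3
f 14 1 15
f 14 15 3
f 15 1 2
f 15 2 3
f 16 53 32
f 53 27 56
f 32 56 21
f 53 56 32
f 16 32 28
f 32 21 33
f 28 33 17
f 32 33 28
f 16 28 37
f 28 17 38
f 37 38 23
f 28 38 37
f 16 37 49
f 37 23 52
f 49 52 26
f 37 52 49
f 16 49 53
f 49 26 57
f 53 57 27
f 49 57 53
f 17 33 44
f 33 21 47
f 44 47 25
f 33 47 44
f 21 56 34
f 56 27 55
f 34 55 20
f 56 55 34
f 27 57 54
f 57 26 50
f 54 50 18
f 57 50 54
f 26 52 51
f 52 23 39
f 51 39 22
f 52 39 51
f 23 38 43
f 38 17 40
f 43 40 24
f 38 40 43
f 19 45 31
f 45 25 46
f 31 46 20
f 45 46 31
f 19 31 29
f 31 20 30
f 29 30 18
f 31 30 29
f 19 29 36
f 29 18 35
f 36 35 22
f 29 35 36
f 19 36 41
f 36 22 42
f 41 42 24
f 36 42 41
f 19 41 45
f 41 24 48
f 45 48 25
f 41 48 45
f 20 46 34
f 46 25 47
f 34 47 21
f 46 47 34
f 18 30 54
f 30 20 55
f 54 55 27
f 30 55 54
f 22 35 51
f 35 18 50
f 51 50 26
f 35 50 51
f 24 42 43
f 42 22 39
f 43 39 23
f 42 39 43
f 25 48 44
f 48 24 40
f 44 40 17
f 48 40 44



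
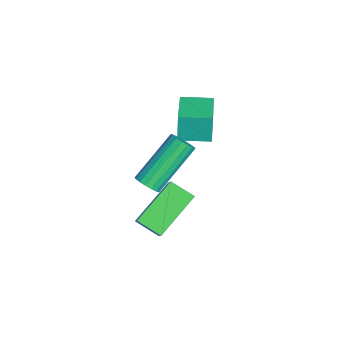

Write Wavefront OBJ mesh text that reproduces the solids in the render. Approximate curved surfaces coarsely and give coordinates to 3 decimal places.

v -3.101 -2.404 2.548
v -3.305 -2.361 3.638
v -2.941 -1.225 2.532
v -3.146 -1.182 3.622
v -1.494 -2.618 2.858
v -1.699 -2.575 3.948
v -1.335 -1.439 2.842
v -1.539 -1.396 3.932
v 1.123 -4.212 1.006
v 0.046 -2.974 2.04
v -0.215 -4.203 -0.398
v -1.292 -2.965 0.636
v 1.592 -3.435 0.564
v 0.515 -2.197 1.598
v 0.254 -3.426 -0.84
v -0.823 -2.188 0.194
v 1.327 -3.872 3.193
v 1.772 -3.764 3.394
v 0.838 -2.479 4.768
v 0.393 -2.588 4.567
v 1.745 -3.6 3.222
v 0.811 -2.315 4.596
v 1.623 -3.498 3.044
v 0.688 -2.213 4.417
v 1.433 -3.482 2.9
v 0.498 -2.197 4.273
v 1.218 -3.555 2.822
v 0.284 -2.27 4.196
v 1.029 -3.701 2.83
v 0.095 -2.416 4.204
v 0.908 -3.887 2.921
v -0.026 -2.602 4.295
v 0.883 -4.069 3.075
v -0.051 -2.784 4.448
v 0.96 -4.206 3.255
v 0.025 -2.921 4.629
v 1.121 -4.266 3.421
v 0.186 -2.982 4.795
v 1.329 -4.237 3.535
v 0.395 -2.952 4.909
v 1.537 -4.124 3.571
v 0.603 -2.839 4.945
v 1.697 -3.953 3.52
v 0.762 -2.668 4.894
f 2 4 1
f 5 2 1
f 1 4 3
f 3 5 1
f 2 8 4
f 6 2 5
f 6 8 2
f 4 8 3
f 7 5 3
f 3 8 7
f 7 6 5
f 8 6 7
f 10 12 9
f 13 10 9
f 9 12 11
f 11 13 9
f 10 16 12
f 14 10 13
f 14 16 10
f 12 16 11
f 15 13 11
f 11 16 15
f 15 14 13
f 16 14 15
f 18 17 21
f 18 21 19
f 19 21 22
f 19 22 20
f 21 17 23
f 21 23 22
f 22 23 24
f 22 24 20
f 23 17 25
f 23 25 24
f 24 25 26
f 24 26 20
f 25 17 27
f 25 27 26
f 26 27 28
f 26 28 20
f 27 17 29
f 27 29 28
f 28 29 30
f 28 30 20
f 29 17 31
f 29 31 30
f 30 31 32
f 30 32 20
f 31 17 33
f 31 33 32
f 32 33 34
f 32 34 20
f 33 17 35
f 33 35 34
f 34 35 36
f 34 36 20
f 35 17 37
f 35 37 36
f 36 37 38
f 36 38 20
f 37 17 39
f 37 39 38
f 38 39 40
f 38 40 20
f 39 17 41
f 39 41 40
f 40 41 42
f 40 42 20
f 41 17 43
f 41 43 42
f 42 43 44
f 42 44 20
f 43 17 18
f 43 18 44
f 44 18 19
f 44 19 20



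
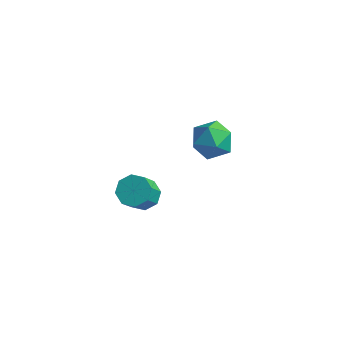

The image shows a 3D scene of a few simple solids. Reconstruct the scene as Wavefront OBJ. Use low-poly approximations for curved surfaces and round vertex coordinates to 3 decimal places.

v 1.958 4.7 2.426
v 2.521 4.732 1.719
v 1.759 3.268 2.201
v 2.322 3.3 1.494
v 2.642 3.41 2.333
v 2.765 4.295 2.472
v 1.515 3.705 1.448
v 1.638 4.59 1.587
v 2.247 4.118 1.115
v 2.944 3.935 1.662
v 1.336 4.065 2.258
v 2.033 3.882 2.805
v 1.472 0.056 2.039
v 2.039 0.348 2.208
v 2.135 -0.484 3.329
v 1.568 -0.776 3.161
v 1.637 0.576 2.411
v 1.733 -0.256 3.533
v 1.138 0.499 2.396
v 1.234 -0.333 3.518
v 0.834 0.162 2.173
v 0.93 -0.67 3.294
v 0.905 -0.236 1.871
v 1.001 -1.068 2.992
v 1.307 -0.464 1.667
v 1.403 -1.296 2.789
v 1.806 -0.387 1.682
v 1.902 -1.219 2.804
v 2.11 -0.05 1.906
v 2.206 -0.882 3.027
f 1 12 6
f 1 6 2
f 1 2 8
f 1 8 11
f 1 11 12
f 2 6 10
f 6 12 5
f 12 11 3
f 11 8 7
f 8 2 9
f 4 10 5
f 4 5 3
f 4 3 7
f 4 7 9
f 4 9 10
f 5 10 6
f 3 5 12
f 7 3 11
f 9 7 8
f 10 9 2
f 14 13 17
f 14 17 15
f 15 17 18
f 15 18 16
f 17 13 19
f 17 19 18
f 18 19 20
f 18 20 16
f 19 13 21
f 19 21 20
f 20 21 22
f 20 22 16
f 21 13 23
f 21 23 22
f 22 23 24
f 22 24 16
f 23 13 25
f 23 25 24
f 24 25 26
f 24 26 16
f 25 13 27
f 25 27 26
f 26 27 28
f 26 28 16
f 27 13 29
f 27 29 28
f 28 29 30
f 28 30 16
f 29 13 14
f 29 14 30
f 30 14 15
f 30 15 16



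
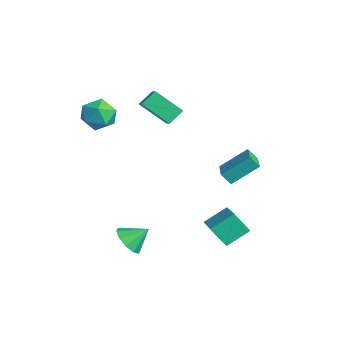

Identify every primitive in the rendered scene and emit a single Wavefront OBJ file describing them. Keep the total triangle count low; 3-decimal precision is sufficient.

v 3.019 -3.373 -3.258
v 3.871 -3.835 -2.974
v 3.301 -2.327 -2.402
v 4.003 -3.47 -3.463
v 3.76 -3.068 -3.874
v 3.233 -2.782 -4.049
v 2.625 -2.722 -3.922
v 2.167 -2.91 -3.542
v 2.035 -3.275 -3.053
v 2.279 -3.677 -2.642
v 2.805 -3.963 -2.467
v 3.414 -4.023 -2.594
v -2.555 1.027 1.598
v -3.593 -0.209 2.863
v -2.795 1.931 2.284
v -3.833 0.696 3.549
v -1.567 0.824 2.211
v -2.605 -0.411 3.476
v -1.807 1.729 2.897
v -2.845 0.493 4.162
v 1.757 2.487 -0.311
v 2.049 4.047 0.89
v 0.383 2.994 -0.635
v 0.675 4.554 0.566
v 2.085 2.946 -0.986
v 2.377 4.506 0.215
v 0.711 3.453 -1.31
v 1.003 5.013 -0.109
v -2.743 -1.846 3.221
v -2.197 -2.657 2.583
v -4.383 -2.743 2.957
v -3.837 -3.554 2.319
v -3.644 -3.487 3.468
v -2.63 -2.933 3.631
v -3.95 -2.467 1.909
v -2.936 -1.913 2.072
v -2.943 -3.041 1.772
v -2.753 -3.671 2.736
v -3.827 -1.729 2.804
v -3.637 -2.359 3.768
v 4.178 0.864 -2.667
v 4.114 2.254 -1.878
v 2.556 1.155 -3.314
v 2.492 2.546 -2.524
v 4.768 1.554 -3.836
v 4.704 2.945 -3.046
v 3.146 1.846 -4.482
v 3.082 3.236 -3.693
f 2 1 4
f 2 4 3
f 4 1 5
f 4 5 3
f 5 1 6
f 5 6 3
f 6 1 7
f 6 7 3
f 7 1 8
f 7 8 3
f 8 1 9
f 8 9 3
f 9 1 10
f 9 10 3
f 10 1 11
f 10 11 3
f 11 1 12
f 11 12 3
f 12 1 2
f 12 2 3
f 14 16 13
f 17 14 13
f 13 16 15
f 15 17 13
f 14 20 16
f 18 14 17
f 18 20 14
f 16 20 15
f 19 17 15
f 15 20 19
f 19 18 17
f 20 18 19
f 22 24 21
f 25 22 21
f 21 24 23
f 23 25 21
f 22 28 24
f 26 22 25
f 26 28 22
f 24 28 23
f 27 25 23
f 23 28 27
f 27 26 25
f 28 26 27
f 29 40 34
f 29 34 30
f 29 30 36
f 29 36 39
f 29 39 40
f 30 34 38
f 34 40 33
f 40 39 31
f 39 36 35
f 36 30 37
f 32 38 33
f 32 33 31
f 32 31 35
f 32 35 37
f 32 37 38
f 33 38 34
f 31 33 40
f 35 31 39
f 37 35 36
f 38 37 30
f 42 44 41
f 45 42 41
f 41 44 43
f 43 45 41
f 42 48 44
f 46 42 45
f 46 48 42
f 44 48 43
f 47 45 43
f 43 48 47
f 47 46 45
f 48 46 47



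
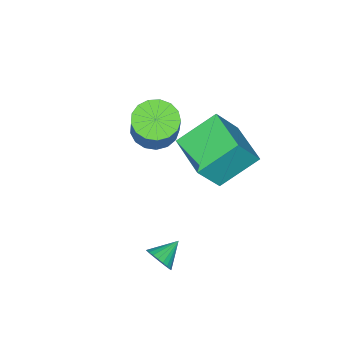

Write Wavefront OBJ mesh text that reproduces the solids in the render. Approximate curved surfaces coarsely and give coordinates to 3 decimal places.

v 1.815 -0.298 -3.945
v 2.064 -0.59 -3.36
v 0.725 -0.162 -3.415
v 2.118 -0.326 -3.315
v 2.127 -0.058 -3.367
v 2.088 0.174 -3.506
v 2.007 0.333 -3.712
v 1.898 0.397 -3.954
v 1.775 0.355 -4.195
v 1.659 0.213 -4.397
v 1.566 -0.006 -4.531
v 1.512 -0.27 -4.576
v 1.503 -0.538 -4.524
v 1.542 -0.77 -4.385
v 1.623 -0.93 -4.178
v 1.732 -0.993 -3.937
v 1.855 -0.951 -3.696
v 1.971 -0.809 -3.494
v -1.798 -3.682 -0.068
v -1.151 -3.019 -0.541
v -0.615 -2.475 0.955
v -1.262 -3.138 1.428
v -1.571 -2.757 -0.486
v -1.035 -2.213 1.01
v -2.043 -2.707 -0.335
v -1.507 -2.163 1.161
v -2.458 -2.881 -0.123
v -1.923 -2.336 1.373
v -2.723 -3.238 0.101
v -2.187 -2.693 1.598
v -2.775 -3.697 0.287
v -2.24 -3.152 1.783
v -2.604 -4.152 0.391
v -2.068 -3.608 1.888
v -2.248 -4.5 0.391
v -1.712 -3.956 1.887
v -1.789 -4.661 0.285
v -1.253 -4.116 1.781
v -1.332 -4.597 0.098
v -0.796 -4.052 1.594
v -0.981 -4.324 -0.127
v -0.446 -3.779 1.369
v -0.818 -3.904 -0.338
v -0.283 -3.359 1.158
v -0.88 -3.433 -0.488
v -0.344 -2.888 1.009
v -3.285 -2.519 -2.3
v -4.903 -1.677 -1.069
v -2.41 -0.585 -2.473
v -4.027 0.258 -1.242
v -2.213 -2.858 -0.658
v -3.83 -2.015 0.573
v -1.337 -0.923 -0.831
v -2.955 -0.081 0.4
f 2 1 4
f 2 4 3
f 4 1 5
f 4 5 3
f 5 1 6
f 5 6 3
f 6 1 7
f 6 7 3
f 7 1 8
f 7 8 3
f 8 1 9
f 8 9 3
f 9 1 10
f 9 10 3
f 10 1 11
f 10 11 3
f 11 1 12
f 11 12 3
f 12 1 13
f 12 13 3
f 13 1 14
f 13 14 3
f 14 1 15
f 14 15 3
f 15 1 16
f 15 16 3
f 16 1 17
f 16 17 3
f 17 1 18
f 17 18 3
f 18 1 2
f 18 2 3
f 20 19 23
f 20 23 21
f 21 23 24
f 21 24 22
f 23 19 25
f 23 25 24
f 24 25 26
f 24 26 22
f 25 19 27
f 25 27 26
f 26 27 28
f 26 28 22
f 27 19 29
f 27 29 28
f 28 29 30
f 28 30 22
f 29 19 31
f 29 31 30
f 30 31 32
f 30 32 22
f 31 19 33
f 31 33 32
f 32 33 34
f 32 34 22
f 33 19 35
f 33 35 34
f 34 35 36
f 34 36 22
f 35 19 37
f 35 37 36
f 36 37 38
f 36 38 22
f 37 19 39
f 37 39 38
f 38 39 40
f 38 40 22
f 39 19 41
f 39 41 40
f 40 41 42
f 40 42 22
f 41 19 43
f 41 43 42
f 42 43 44
f 42 44 22
f 43 19 45
f 43 45 44
f 44 45 46
f 44 46 22
f 45 19 20
f 45 20 46
f 46 20 21
f 46 21 22
f 48 50 47
f 51 48 47
f 47 50 49
f 49 51 47
f 48 54 50
f 52 48 51
f 52 54 48
f 50 54 49
f 53 51 49
f 49 54 53
f 53 52 51
f 54 52 53



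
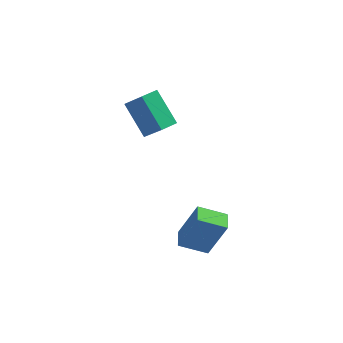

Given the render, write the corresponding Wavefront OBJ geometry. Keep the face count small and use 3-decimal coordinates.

v -0.3 -3.113 -2.441
v 0.564 -3.013 -0.431
v -0.369 -2.176 -2.458
v 0.495 -2.076 -0.448
v 1.065 -3.024 -3.032
v 1.929 -2.924 -1.022
v 0.996 -2.087 -3.049
v 1.86 -1.987 -1.039
v -1.281 -0.234 3.33
v -2.288 0.91 4.593
v -2.156 0.382 2.074
v -3.163 1.527 3.338
v -0.657 0.433 3.222
v -1.664 1.578 4.486
v -1.532 1.05 1.967
v -2.539 2.194 3.23
f 2 4 1
f 5 2 1
f 1 4 3
f 3 5 1
f 2 8 4
f 6 2 5
f 6 8 2
f 4 8 3
f 7 5 3
f 3 8 7
f 7 6 5
f 8 6 7
f 10 12 9
f 13 10 9
f 9 12 11
f 11 13 9
f 10 16 12
f 14 10 13
f 14 16 10
f 12 16 11
f 15 13 11
f 11 16 15
f 15 14 13
f 16 14 15



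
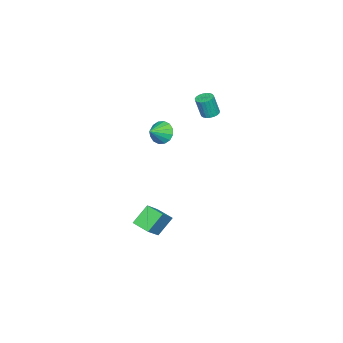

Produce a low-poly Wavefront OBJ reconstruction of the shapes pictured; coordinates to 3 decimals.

v -1.897 -0.596 3.268
v -1.556 -0.977 3.129
v -1.342 -1.246 4.393
v -1.683 -0.864 4.532
v -1.424 -0.801 3.144
v -1.21 -1.07 4.408
v -1.374 -0.589 3.181
v -1.16 -0.858 4.445
v -1.415 -0.379 3.232
v -1.201 -0.648 4.496
v -1.539 -0.206 3.29
v -1.324 -0.475 4.554
v -1.724 -0.1 3.344
v -1.51 -0.369 4.608
v -1.94 -0.08 3.385
v -1.726 -0.349 4.649
v -2.148 -0.15 3.405
v -1.934 -0.418 4.669
v -2.313 -0.296 3.402
v -2.099 -0.565 4.666
v -2.406 -0.494 3.376
v -2.192 -0.763 4.64
v -2.411 -0.71 3.331
v -2.197 -0.978 4.595
v -2.327 -0.906 3.275
v -2.113 -1.174 4.539
v -2.169 -1.048 3.218
v -1.955 -1.317 4.482
v -1.963 -1.112 3.169
v -1.749 -1.381 4.433
v -1.747 -1.087 3.138
v -1.533 -1.356 4.402
v 2.097 -2.689 -4.081
v 1.23 -2.255 -3.099
v 2.305 -1.674 -4.346
v 1.438 -1.24 -3.364
v 3.362 -2.66 -2.976
v 2.495 -2.226 -1.994
v 3.57 -1.645 -3.241
v 2.703 -1.211 -2.259
v 1.07 -2.072 2.978
v 1.457 -2.044 2.312
v 1.99 -2.328 3.502
v 1.476 -1.674 2.459
v 1.387 -1.41 2.744
v 1.213 -1.324 3.092
v 1 -1.438 3.409
v 0.806 -1.722 3.611
v 0.683 -2.099 3.643
v 0.663 -2.47 3.497
v 0.752 -2.733 3.211
v 0.927 -2.82 2.863
v 1.139 -2.706 2.546
v 1.333 -2.422 2.344
f 2 1 5
f 2 5 3
f 3 5 6
f 3 6 4
f 5 1 7
f 5 7 6
f 6 7 8
f 6 8 4
f 7 1 9
f 7 9 8
f 8 9 10
f 8 10 4
f 9 1 11
f 9 11 10
f 10 11 12
f 10 12 4
f 11 1 13
f 11 13 12
f 12 13 14
f 12 14 4
f 13 1 15
f 13 15 14
f 14 15 16
f 14 16 4
f 15 1 17
f 15 17 16
f 16 17 18
f 16 18 4
f 17 1 19
f 17 19 18
f 18 19 20
f 18 20 4
f 19 1 21
f 19 21 20
f 20 21 22
f 20 22 4
f 21 1 23
f 21 23 22
f 22 23 24
f 22 24 4
f 23 1 25
f 23 25 24
f 24 25 26
f 24 26 4
f 25 1 27
f 25 27 26
f 26 27 28
f 26 28 4
f 27 1 29
f 27 29 28
f 28 29 30
f 28 30 4
f 29 1 31
f 29 31 30
f 30 31 32
f 30 32 4
f 31 1 2
f 31 2 32
f 32 2 3
f 32 3 4
f 34 36 33
f 37 34 33
f 33 36 35
f 35 37 33
f 34 40 36
f 38 34 37
f 38 40 34
f 36 40 35
f 39 37 35
f 35 40 39
f 39 38 37
f 40 38 39
f 42 41 44
f 42 44 43
f 44 41 45
f 44 45 43
f 45 41 46
f 45 46 43
f 46 41 47
f 46 47 43
f 47 41 48
f 47 48 43
f 48 41 49
f 48 49 43
f 49 41 50
f 49 50 43
f 50 41 51
f 50 51 43
f 51 41 52
f 51 52 43
f 52 41 53
f 52 53 43
f 53 41 54
f 53 54 43
f 54 41 42
f 54 42 43



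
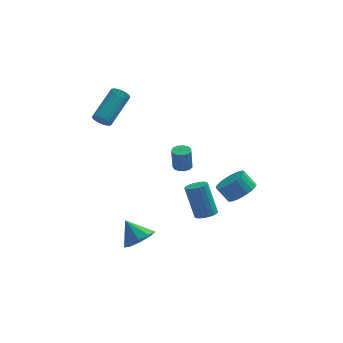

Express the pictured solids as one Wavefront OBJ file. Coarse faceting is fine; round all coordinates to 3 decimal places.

v -4.09 2.447 2.606
v -3.667 2.408 2.257
v -2.666 3.914 3.305
v -3.09 3.953 3.654
v -3.798 2.566 2.156
v -2.797 4.072 3.204
v -3.979 2.703 2.132
v -2.979 4.209 3.18
v -4.18 2.796 2.19
v -3.179 4.302 3.238
v -4.365 2.828 2.321
v -3.365 4.334 3.369
v -4.503 2.795 2.5
v -3.502 4.301 3.548
v -4.569 2.701 2.698
v -3.569 4.207 3.746
v -4.553 2.564 2.88
v -3.552 4.07 3.928
v -4.456 2.406 3.014
v -3.456 3.912 4.063
v -4.297 2.255 3.078
v -3.296 3.761 4.127
v -4.101 2.138 3.061
v -3.1 3.644 4.109
v -3.904 2.074 2.964
v -2.903 3.58 4.012
v -3.739 2.074 2.806
v -2.738 3.58 3.854
v -3.635 2.139 2.613
v -2.634 3.645 3.661
v -3.609 2.257 2.419
v -2.608 3.763 3.467
v 3.006 1.715 -2.628
v 3.717 2.156 -2.271
v 3.125 2.466 -1.474
v 2.414 2.025 -1.832
v 3.575 2.409 -2.475
v 2.982 2.719 -1.678
v 3.346 2.556 -2.703
v 2.753 2.866 -1.906
v 3.065 2.576 -2.919
v 2.472 2.885 -2.122
v 2.775 2.464 -3.091
v 2.182 2.773 -2.294
v 2.52 2.238 -3.193
v 1.928 2.548 -2.396
v 2.34 1.933 -3.209
v 1.747 2.242 -2.412
v 2.261 1.594 -3.136
v 1.668 1.904 -2.339
v 2.295 1.274 -2.986
v 1.703 1.584 -2.189
v 2.438 1.021 -2.782
v 1.845 1.331 -1.985
v 2.667 0.874 -2.554
v 2.074 1.184 -1.757
v 2.948 0.855 -2.338
v 2.355 1.164 -1.541
v 3.238 0.967 -2.166
v 2.645 1.276 -1.369
v 3.492 1.192 -2.064
v 2.9 1.502 -1.267
v 3.673 1.498 -2.048
v 3.08 1.807 -1.251
v 3.752 1.836 -2.121
v 3.159 2.146 -1.324
v -2.353 -1.288 -3.756
v -1.673 -0.684 -3.614
v -3.047 -0.752 -2.704
v -2.094 -0.443 -4.015
v -2.636 -0.597 -4.294
v -3.046 -1.075 -4.322
v -3.131 -1.651 -4.085
v -2.852 -2.058 -3.694
v -2.339 -2.104 -3.332
v -1.833 -1.768 -3.169
v -1.569 -1.207 -3.28
v -0.147 -0.117 0.821
v 0.337 0.004 0.852
v 0.272 -0.043 2.069
v -0.213 -0.163 2.039
v 0.194 0.247 0.853
v 0.129 0.2 2.071
v -0.057 0.374 0.845
v -0.122 0.328 2.062
v -0.337 0.346 0.829
v -0.402 0.3 2.046
v -0.556 0.171 0.81
v -0.621 0.124 2.028
v -0.646 -0.096 0.795
v -0.711 -0.142 2.013
v -0.578 -0.369 0.789
v -0.643 -0.415 2.006
v -0.373 -0.562 0.792
v -0.438 -0.609 2.01
v -0.096 -0.614 0.805
v -0.161 -0.66 2.022
v 0.164 -0.508 0.823
v 0.099 -0.554 2.04
v 0.326 -0.278 0.84
v 0.261 -0.324 2.058
v 1.061 0.047 -3.012
v 1.438 -0.362 -2.759
v 0.955 0.285 -0.995
v 0.579 0.693 -1.248
v 1.598 -0.145 -2.795
v 1.115 0.501 -1.031
v 1.652 0.109 -2.873
v 1.169 0.756 -1.109
v 1.589 0.351 -2.979
v 1.106 0.997 -1.215
v 1.422 0.532 -3.092
v 0.939 1.179 -1.327
v 1.183 0.618 -3.188
v 0.7 1.265 -1.424
v 0.92 0.59 -3.25
v 0.437 1.237 -1.486
v 0.685 0.455 -3.265
v 0.202 1.102 -1.501
v 0.525 0.239 -3.229
v 0.042 0.885 -1.465
v 0.471 -0.016 -3.151
v -0.012 0.631 -1.387
v 0.534 -0.257 -3.045
v 0.051 0.389 -1.281
v 0.701 -0.439 -2.933
v 0.218 0.208 -1.168
v 0.94 -0.525 -2.836
v 0.457 0.122 -1.072
v 1.203 -0.497 -2.774
v 0.72 0.15 -1.01
f 2 1 5
f 2 5 3
f 3 5 6
f 3 6 4
f 5 1 7
f 5 7 6
f 6 7 8
f 6 8 4
f 7 1 9
f 7 9 8
f 8 9 10
f 8 10 4
f 9 1 11
f 9 11 10
f 10 11 12
f 10 12 4
f 11 1 13
f 11 13 12
f 12 13 14
f 12 14 4
f 13 1 15
f 13 15 14
f 14 15 16
f 14 16 4
f 15 1 17
f 15 17 16
f 16 17 18
f 16 18 4
f 17 1 19
f 17 19 18
f 18 19 20
f 18 20 4
f 19 1 21
f 19 21 20
f 20 21 22
f 20 22 4
f 21 1 23
f 21 23 22
f 22 23 24
f 22 24 4
f 23 1 25
f 23 25 24
f 24 25 26
f 24 26 4
f 25 1 27
f 25 27 26
f 26 27 28
f 26 28 4
f 27 1 29
f 27 29 28
f 28 29 30
f 28 30 4
f 29 1 31
f 29 31 30
f 30 31 32
f 30 32 4
f 31 1 2
f 31 2 32
f 32 2 3
f 32 3 4
f 34 33 37
f 34 37 35
f 35 37 38
f 35 38 36
f 37 33 39
f 37 39 38
f 38 39 40
f 38 40 36
f 39 33 41
f 39 41 40
f 40 41 42
f 40 42 36
f 41 33 43
f 41 43 42
f 42 43 44
f 42 44 36
f 43 33 45
f 43 45 44
f 44 45 46
f 44 46 36
f 45 33 47
f 45 47 46
f 46 47 48
f 46 48 36
f 47 33 49
f 47 49 48
f 48 49 50
f 48 50 36
f 49 33 51
f 49 51 50
f 50 51 52
f 50 52 36
f 51 33 53
f 51 53 52
f 52 53 54
f 52 54 36
f 53 33 55
f 53 55 54
f 54 55 56
f 54 56 36
f 55 33 57
f 55 57 56
f 56 57 58
f 56 58 36
f 57 33 59
f 57 59 58
f 58 59 60
f 58 60 36
f 59 33 61
f 59 61 60
f 60 61 62
f 60 62 36
f 61 33 63
f 61 63 62
f 62 63 64
f 62 64 36
f 63 33 65
f 63 65 64
f 64 65 66
f 64 66 36
f 65 33 34
f 65 34 66
f 66 34 35
f 66 35 36
f 68 67 70
f 68 70 69
f 70 67 71
f 70 71 69
f 71 67 72
f 71 72 69
f 72 67 73
f 72 73 69
f 73 67 74
f 73 74 69
f 74 67 75
f 74 75 69
f 75 67 76
f 75 76 69
f 76 67 77
f 76 77 69
f 77 67 68
f 77 68 69
f 79 78 82
f 79 82 80
f 80 82 83
f 80 83 81
f 82 78 84
f 82 84 83
f 83 84 85
f 83 85 81
f 84 78 86
f 84 86 85
f 85 86 87
f 85 87 81
f 86 78 88
f 86 88 87
f 87 88 89
f 87 89 81
f 88 78 90
f 88 90 89
f 89 90 91
f 89 91 81
f 90 78 92
f 90 92 91
f 91 92 93
f 91 93 81
f 92 78 94
f 92 94 93
f 93 94 95
f 93 95 81
f 94 78 96
f 94 96 95
f 95 96 97
f 95 97 81
f 96 78 98
f 96 98 97
f 97 98 99
f 97 99 81
f 98 78 100
f 98 100 99
f 99 100 101
f 99 101 81
f 100 78 79
f 100 79 101
f 101 79 80
f 101 80 81
f 103 102 106
f 103 106 104
f 104 106 107
f 104 107 105
f 106 102 108
f 106 108 107
f 107 108 109
f 107 109 105
f 108 102 110
f 108 110 109
f 109 110 111
f 109 111 105
f 110 102 112
f 110 112 111
f 111 112 113
f 111 113 105
f 112 102 114
f 112 114 113
f 113 114 115
f 113 115 105
f 114 102 116
f 114 116 115
f 115 116 117
f 115 117 105
f 116 102 118
f 116 118 117
f 117 118 119
f 117 119 105
f 118 102 120
f 118 120 119
f 119 120 121
f 119 121 105
f 120 102 122
f 120 122 121
f 121 122 123
f 121 123 105
f 122 102 124
f 122 124 123
f 123 124 125
f 123 125 105
f 124 102 126
f 124 126 125
f 125 126 127
f 125 127 105
f 126 102 128
f 126 128 127
f 127 128 129
f 127 129 105
f 128 102 130
f 128 130 129
f 129 130 131
f 129 131 105
f 130 102 103
f 130 103 131
f 131 103 104
f 131 104 105

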